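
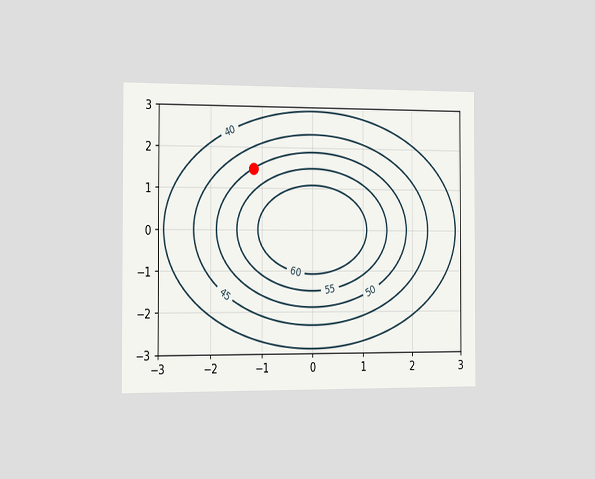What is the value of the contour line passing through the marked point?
The chart is viewed slightly from the left. The marked point sits on the contour labelled 50.

50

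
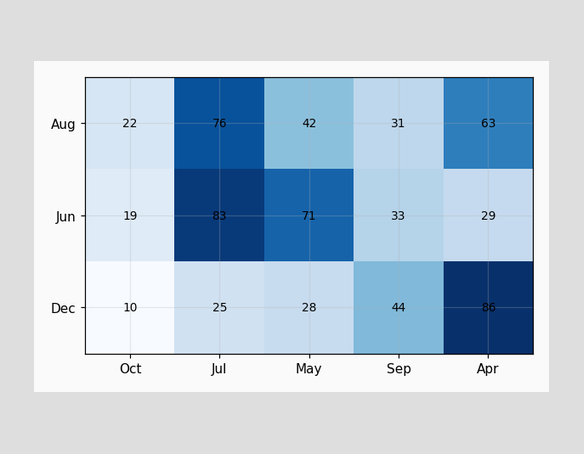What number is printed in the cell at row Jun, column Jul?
The (Jun, Jul) cell reads 83.

83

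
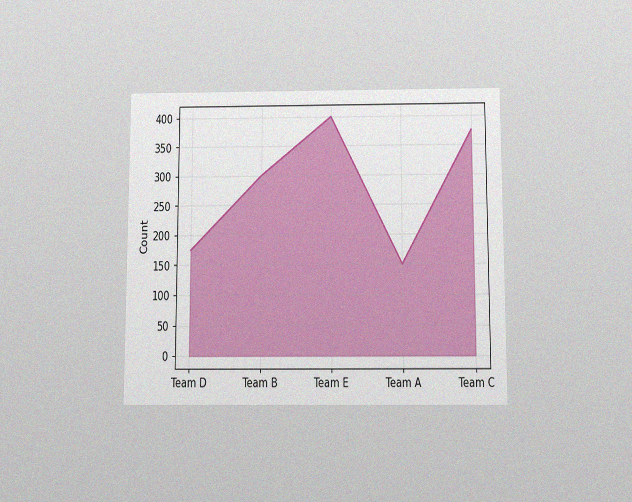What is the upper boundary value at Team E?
The chart is viewed slightly from below, with some photo noise. At Team E the upper boundary is at 400.

400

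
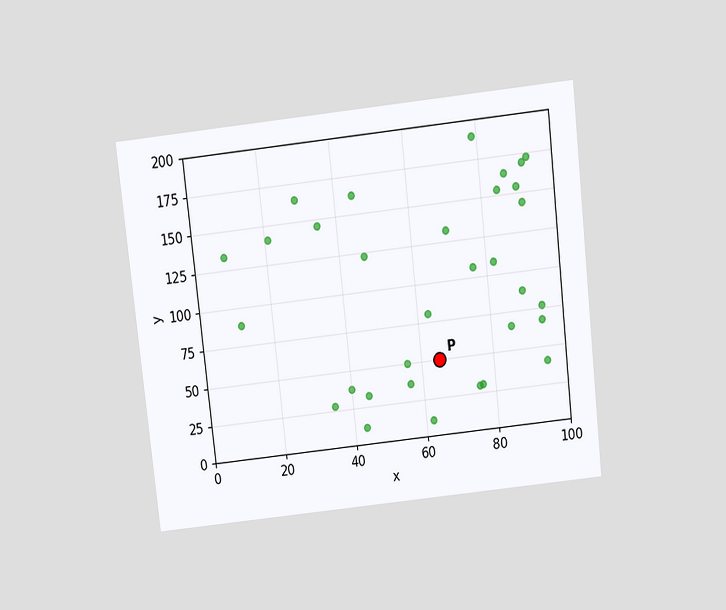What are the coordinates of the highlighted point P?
(65, 50)

The chart is tilted about 6° counter-clockwise and viewed slightly from above. Following the gridlines from P to each axis, P sits at (65, 50).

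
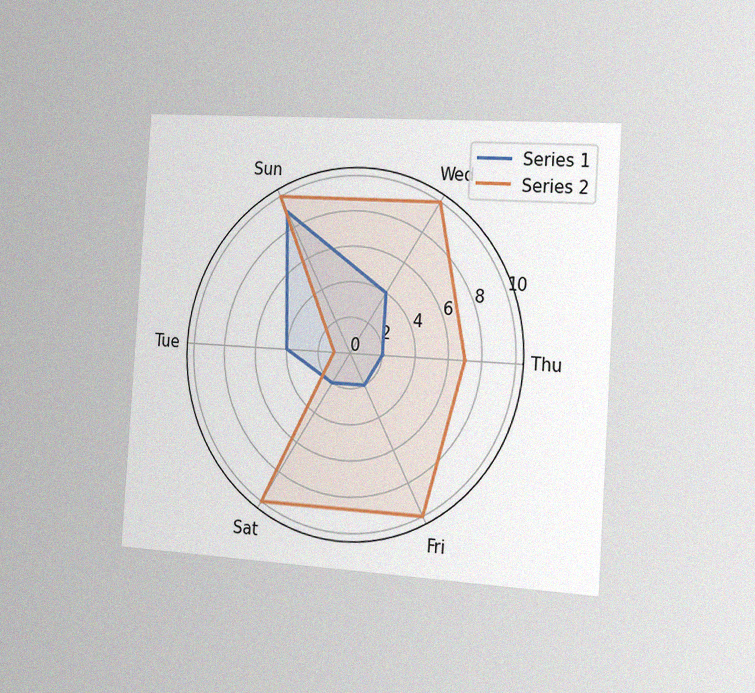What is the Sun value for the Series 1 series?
9

The chart is tilted about 4° clockwise and viewed slightly from the right, with some photo noise. On the Sun axis, Series 1 reaches 9.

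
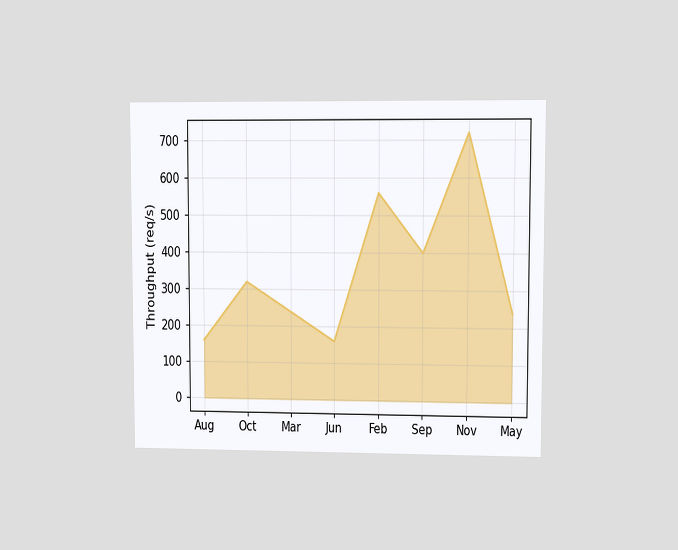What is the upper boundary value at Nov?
720req/s

The chart is viewed at a slight angle. At Nov the upper boundary is at 720req/s.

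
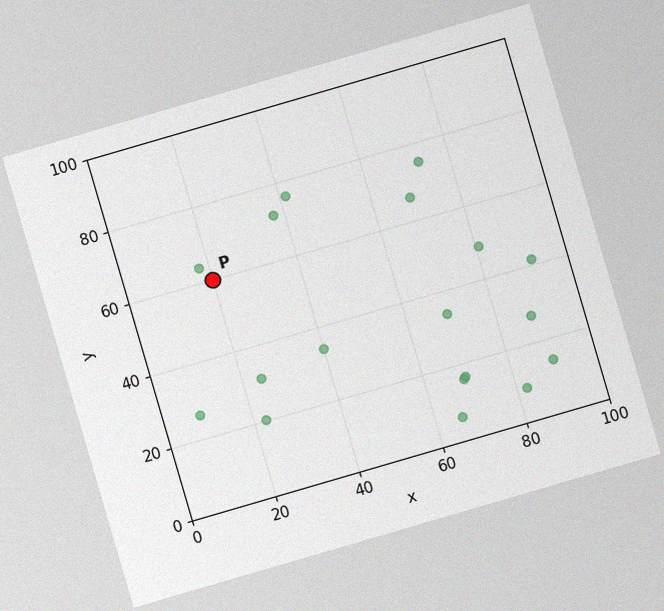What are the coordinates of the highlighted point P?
(20, 60)

The chart is tilted about 16° counter-clockwise, with some photo noise. Following the gridlines from P to each axis, P sits at (20, 60).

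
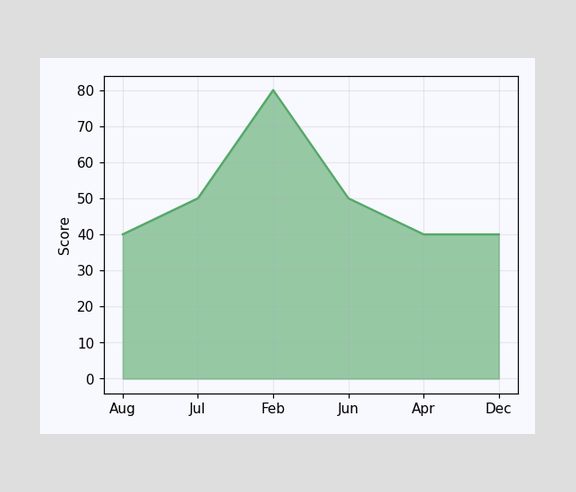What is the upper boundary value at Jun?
At Jun the upper boundary is at 50.

50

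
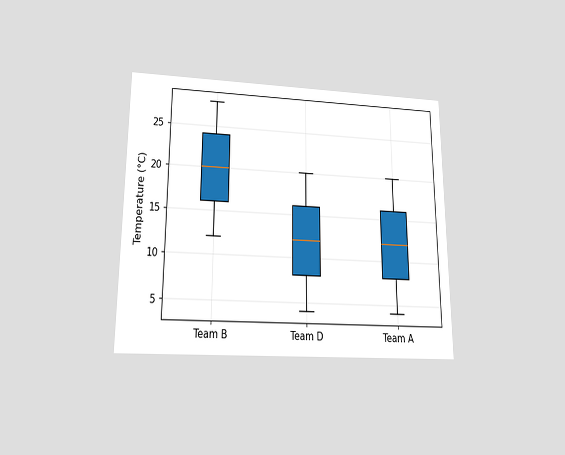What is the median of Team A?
12°C

The chart is viewed slightly from below. The median line in the Team A box sits at 12°C.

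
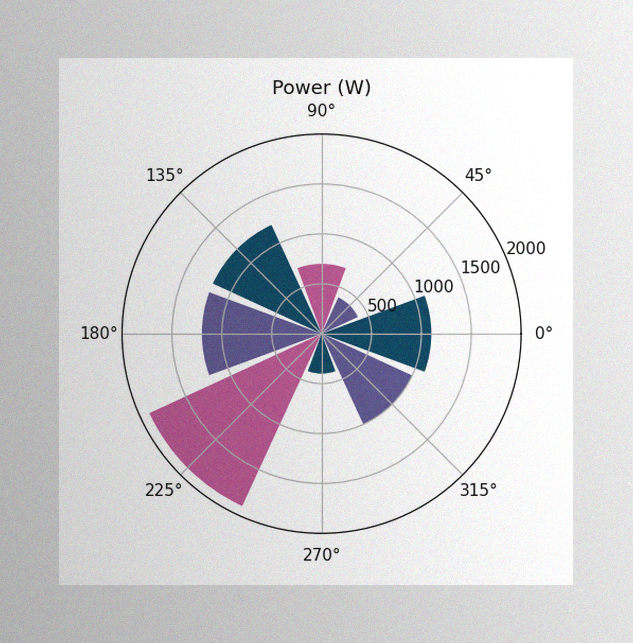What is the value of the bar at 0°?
The image has some photo noise and uneven lighting. The bar at 0° reaches 1100W on the radial axis.

1100W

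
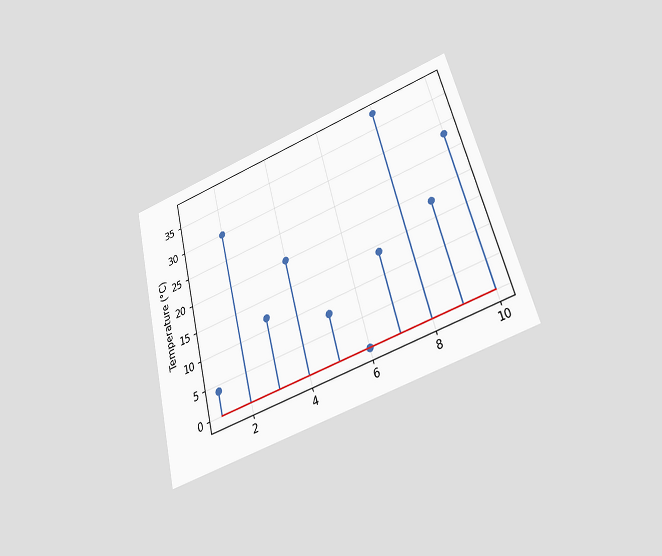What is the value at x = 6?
0°C

The chart is tilted about 14° counter-clockwise and viewed slightly from below. The stem at x=6 reaches 0°C.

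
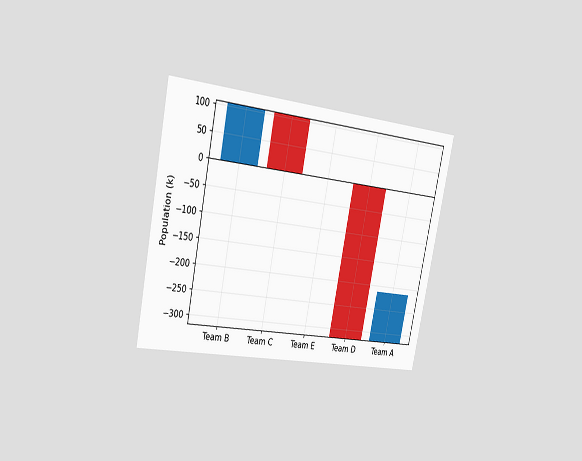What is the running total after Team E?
The chart is tilted about 12° clockwise and viewed slightly from the left. After Team E the running total reaches 0k.

0k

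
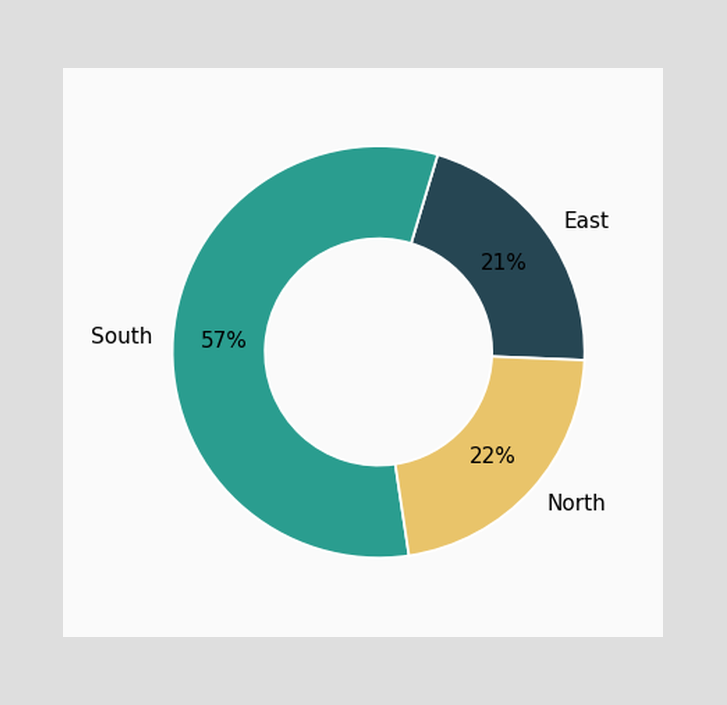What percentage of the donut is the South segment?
57%

The South segment takes up 57% of the ring.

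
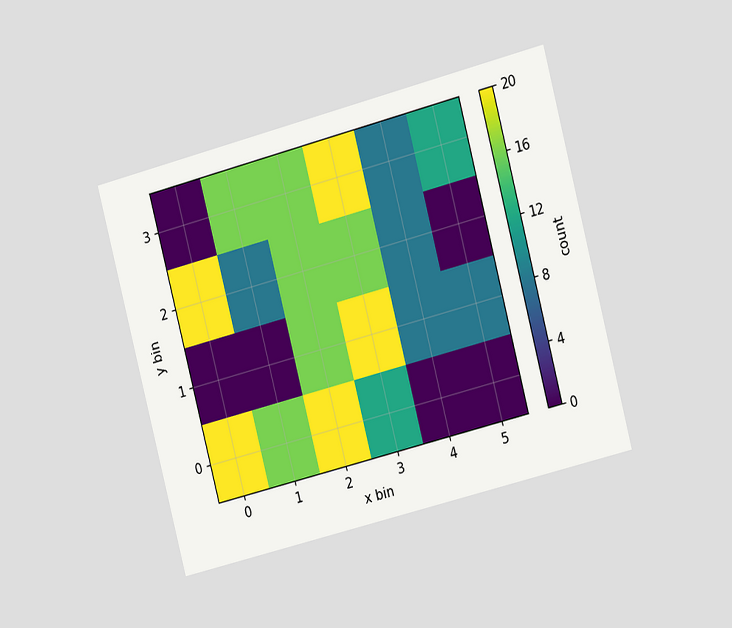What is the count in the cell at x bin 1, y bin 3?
16

The chart is tilted about 15° counter-clockwise and viewed slightly from the right. Matching the cell (1, 3) against the colorbar gives 16.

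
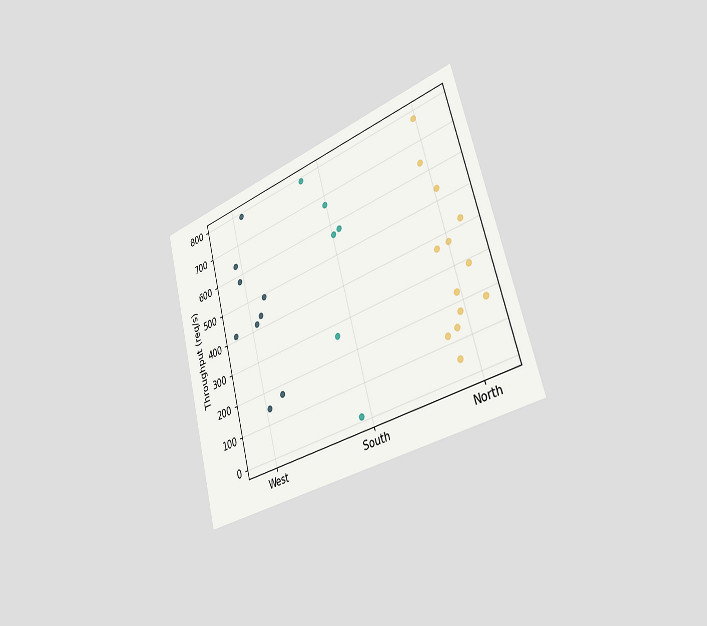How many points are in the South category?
6

The chart is tilted about 15° counter-clockwise and viewed slightly from the right. Counting the markers in the South column gives 6.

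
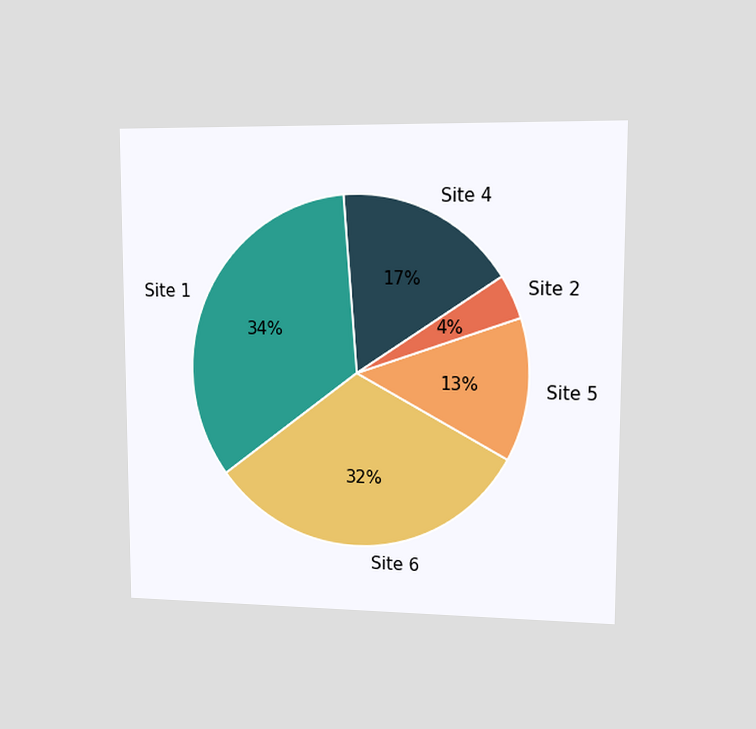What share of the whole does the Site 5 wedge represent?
13%

The chart is viewed at a slight angle. The Site 5 slice takes up 13% of the pie.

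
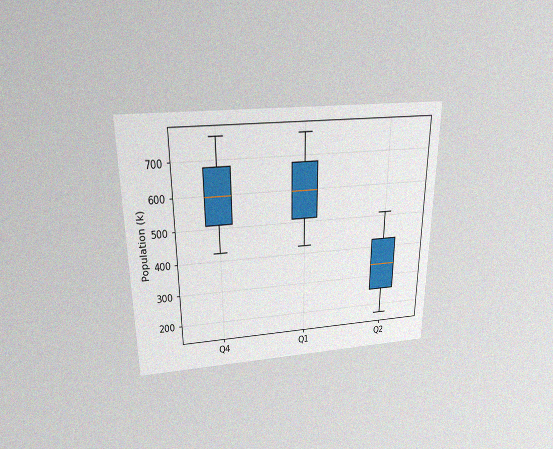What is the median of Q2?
The chart is viewed slightly from above, with some photo noise. The median line in the Q2 box sits at 340k.

340k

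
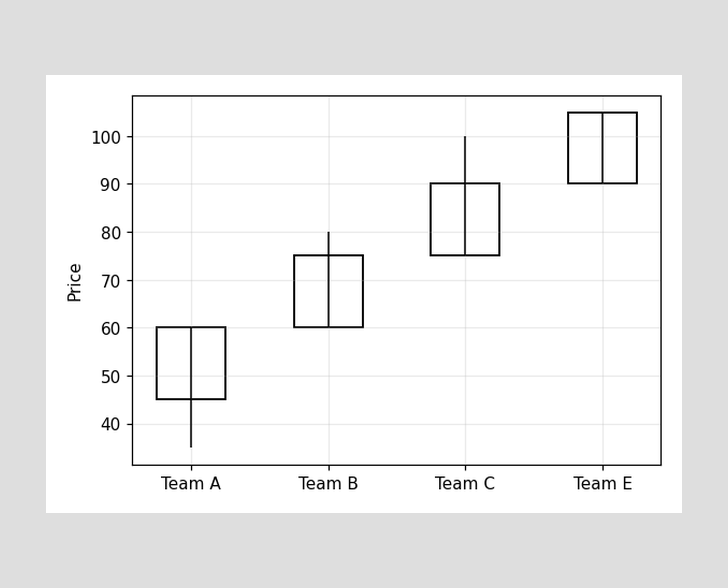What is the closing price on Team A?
60

The Team A candle closes at 60.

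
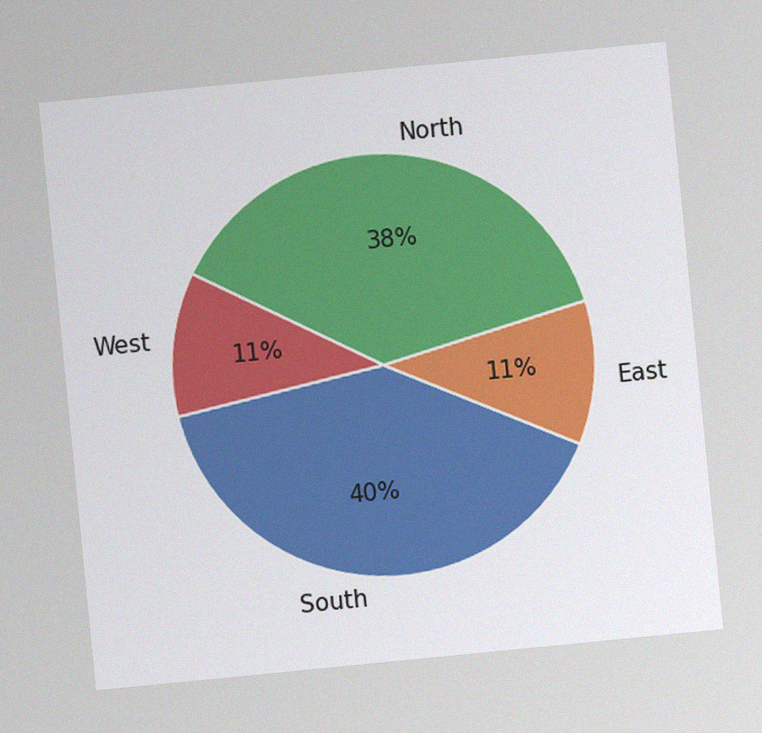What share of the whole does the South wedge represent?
40%

The chart is tilted about 6° counter-clockwise, with some photo noise. The South slice takes up 40% of the pie.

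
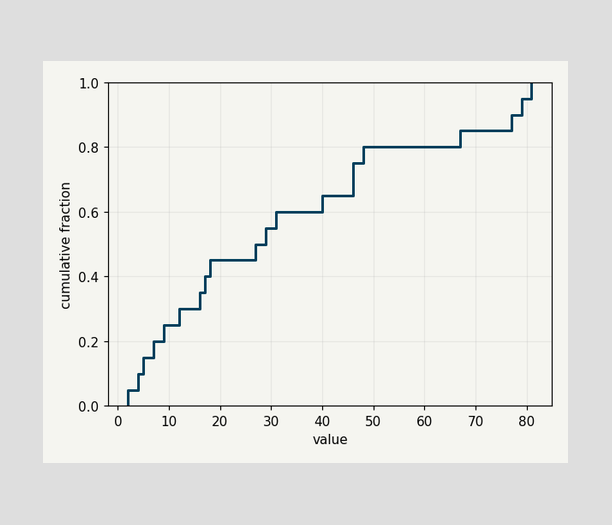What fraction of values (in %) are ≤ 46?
At x=46 the ECDF step is at 75%.

75%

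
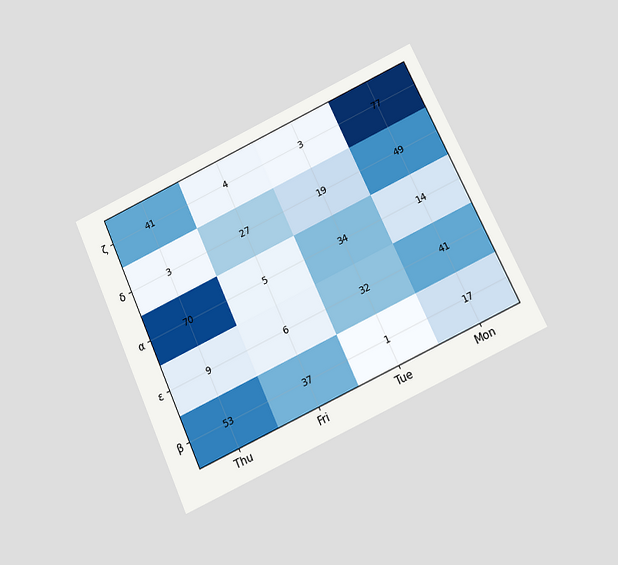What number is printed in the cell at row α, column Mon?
The chart is tilted about 25° counter-clockwise and viewed at a slight angle. The (α, Mon) cell reads 14.

14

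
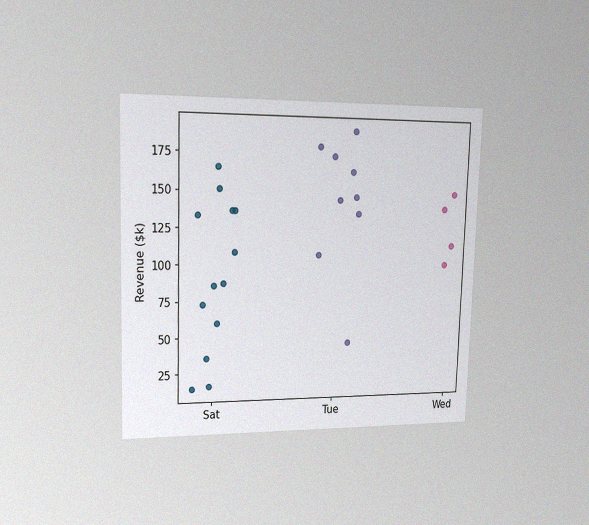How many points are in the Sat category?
13

The chart is viewed slightly from the left, with some photo noise. Counting the markers in the Sat column gives 13.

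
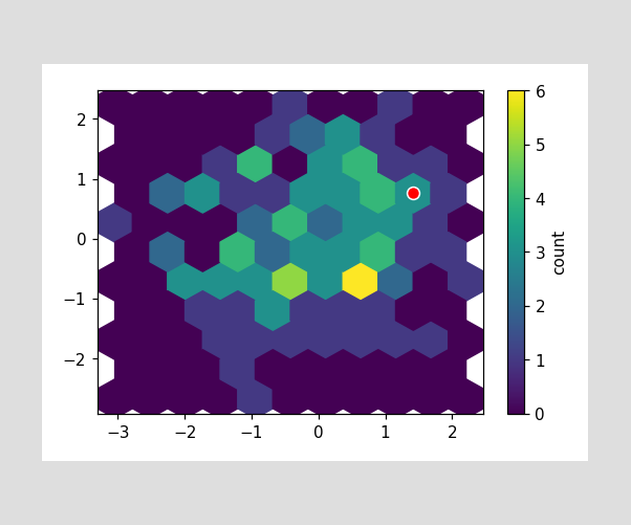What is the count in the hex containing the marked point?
The marked hex reads 3 on the colorbar.

3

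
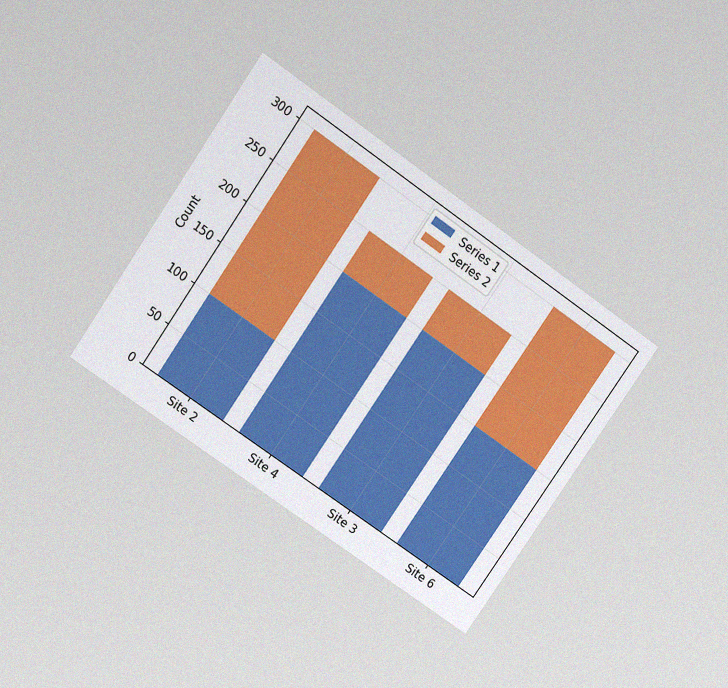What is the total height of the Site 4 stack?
250

The chart is tilted about 35° clockwise and viewed slightly from above, with some photo noise. The Site 4 stack's top reaches 250 on the y-axis.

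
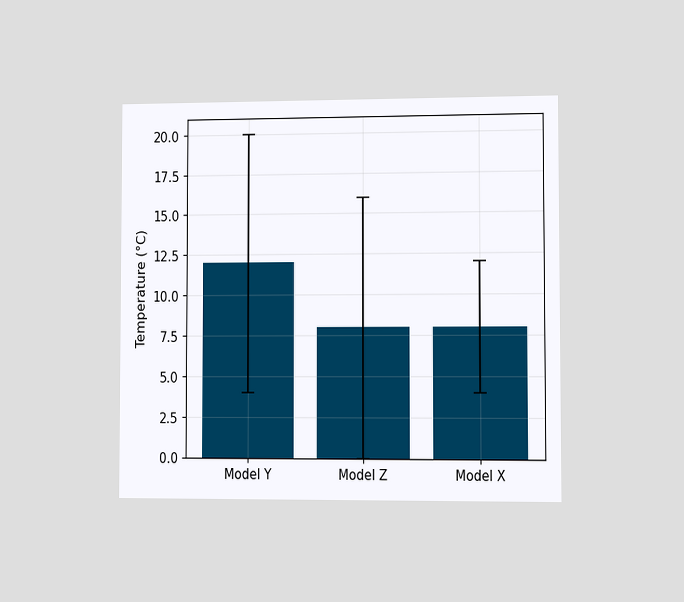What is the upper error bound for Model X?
The chart is viewed slightly from the right. The Model X bar's upper whisker reaches 12°C.

12°C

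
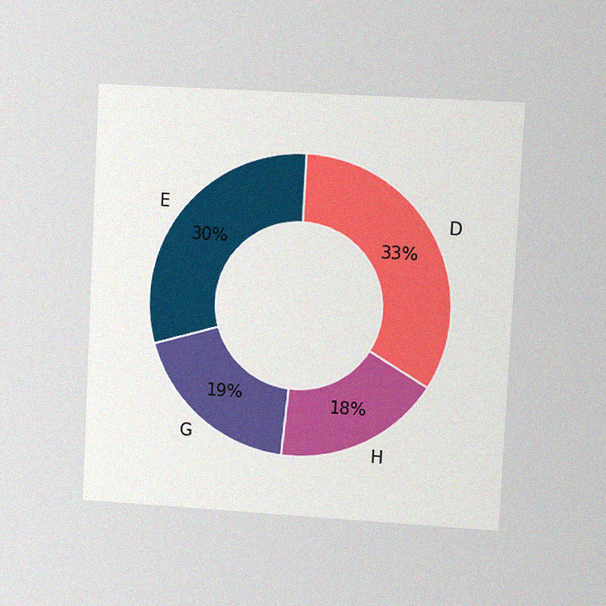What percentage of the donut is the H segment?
The chart is tilted about 3° clockwise and viewed at a slight angle, with some photo noise. The H segment takes up 18% of the ring.

18%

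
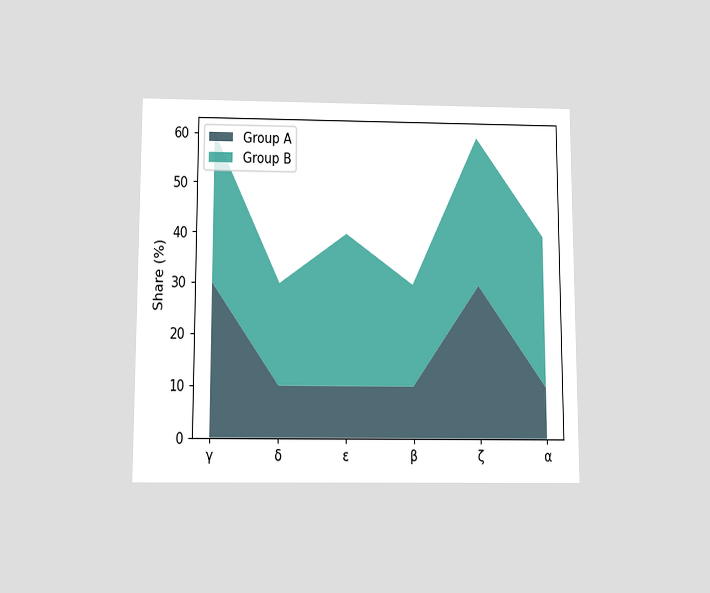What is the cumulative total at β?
30%

The chart is viewed slightly from below. The stacked total at β reaches 30%.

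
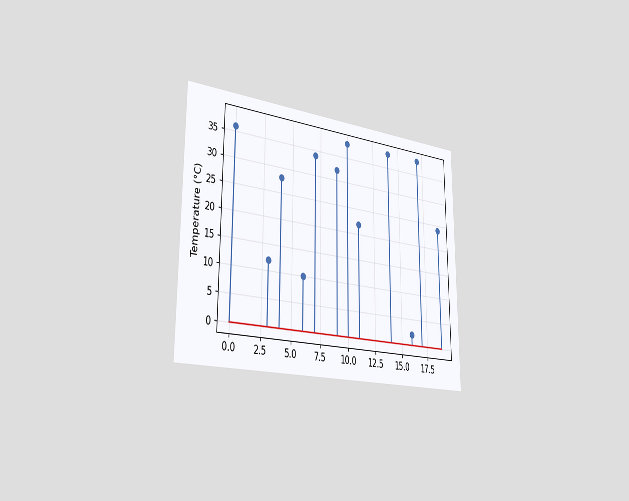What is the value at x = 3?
12°C

The chart is viewed slightly from the left. The stem at x=3 reaches 12°C.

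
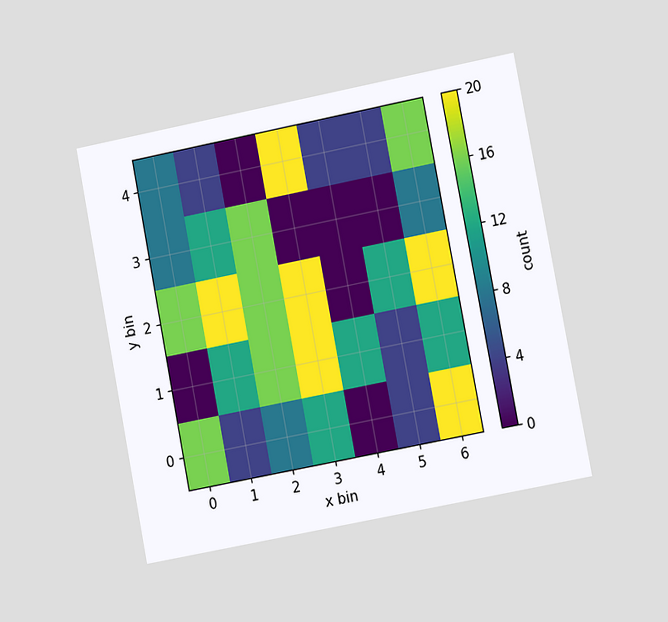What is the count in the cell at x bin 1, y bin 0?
4

The chart is tilted about 11° counter-clockwise and viewed slightly from the right. Matching the cell (1, 0) against the colorbar gives 4.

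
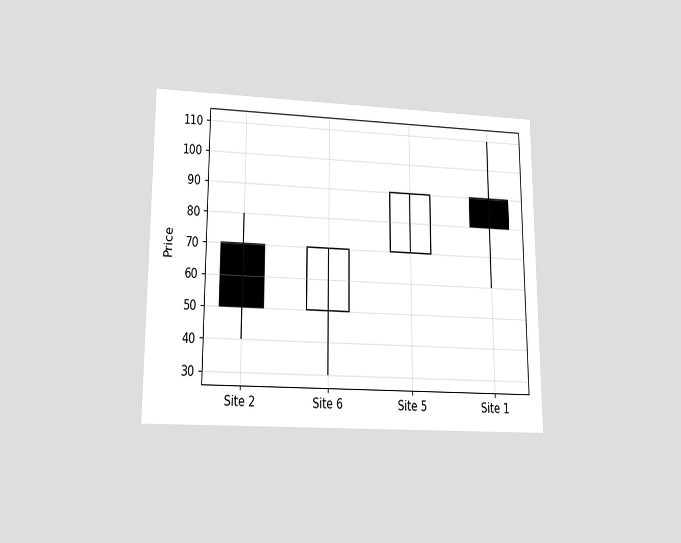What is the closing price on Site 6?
70

The chart is viewed slightly from below. The Site 6 candle closes at 70.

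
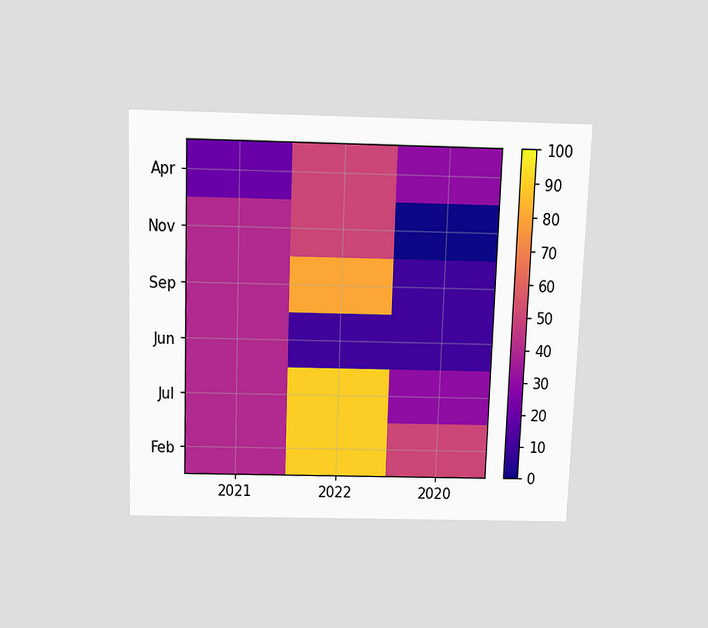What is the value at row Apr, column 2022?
50

The chart is tilted about 2° clockwise and viewed slightly from above. Matching cell (Apr, 2022) against the colorbar gives 50.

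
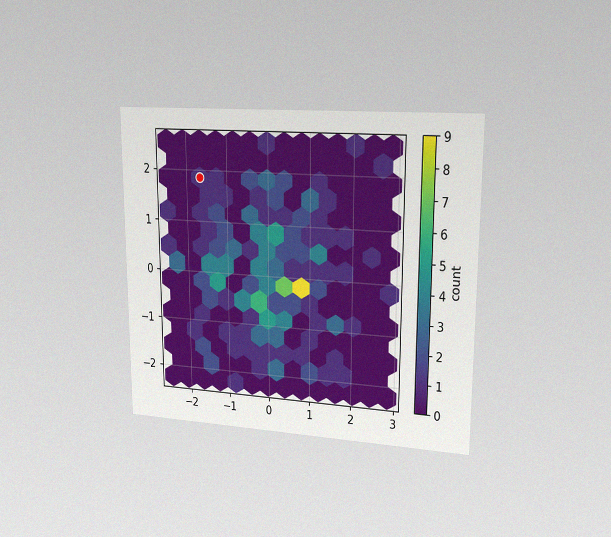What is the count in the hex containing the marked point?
The chart is viewed slightly from the right, with some photo noise. The marked hex reads 1 on the colorbar.

1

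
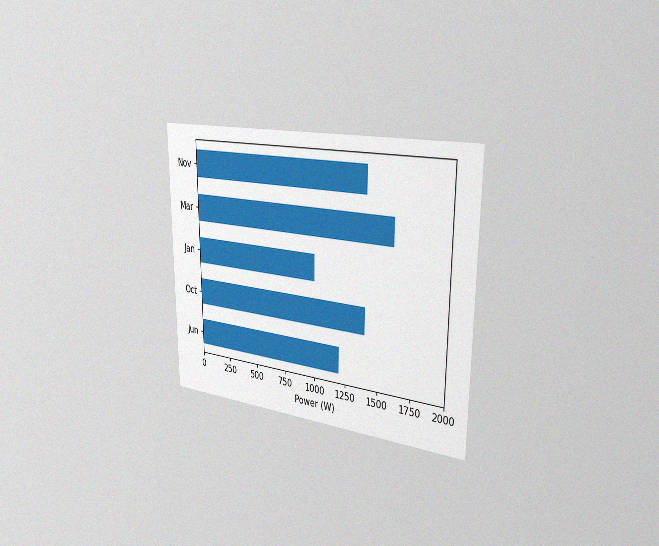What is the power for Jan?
The chart is viewed slightly from the right, with some photo noise. Reading along the chart's x-axis, the Jan bar reaches 1000W.

1000W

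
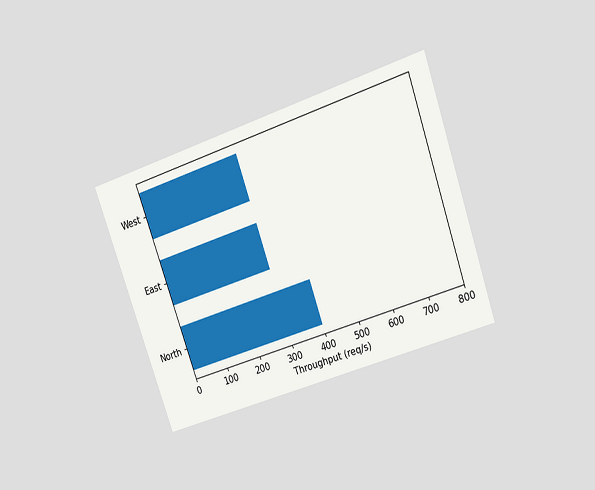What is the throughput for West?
The chart is tilted about 19° counter-clockwise and viewed slightly from above. Reading along the chart's x-axis, the West bar reaches 300req/s.

300req/s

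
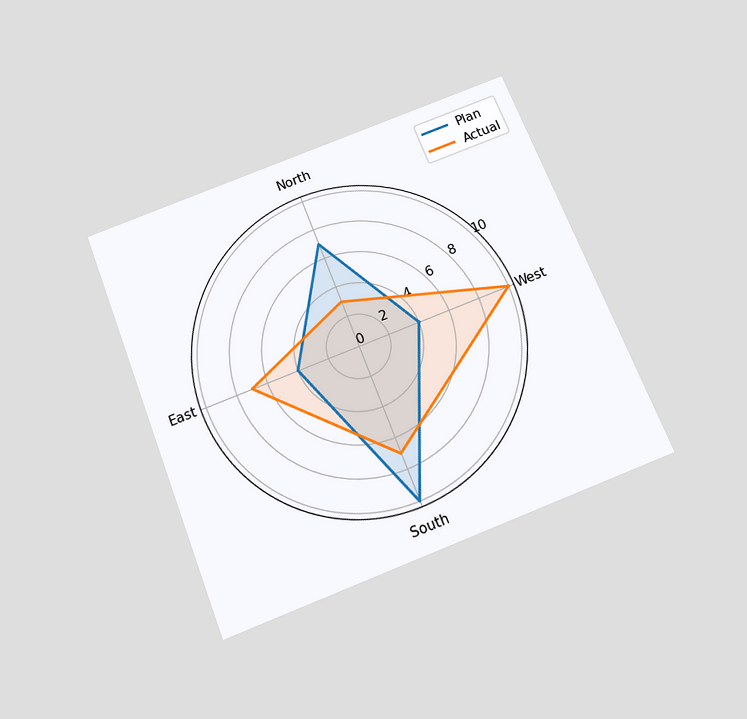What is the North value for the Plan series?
7

The chart is tilted about 21° counter-clockwise and viewed slightly from below. On the North axis, Plan reaches 7.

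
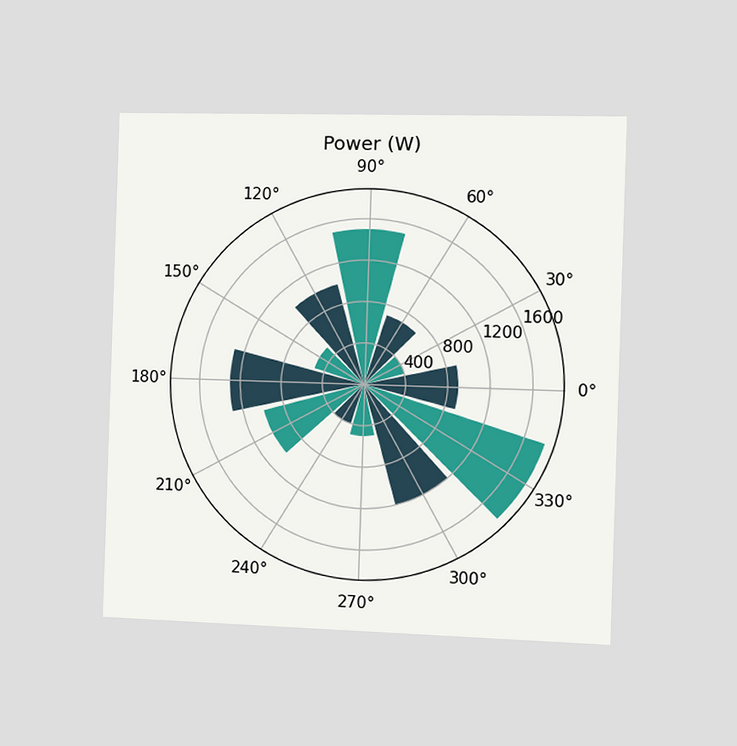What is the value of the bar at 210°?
1000W

The chart is viewed slightly from the right. The bar at 210° reaches 1000W on the radial axis.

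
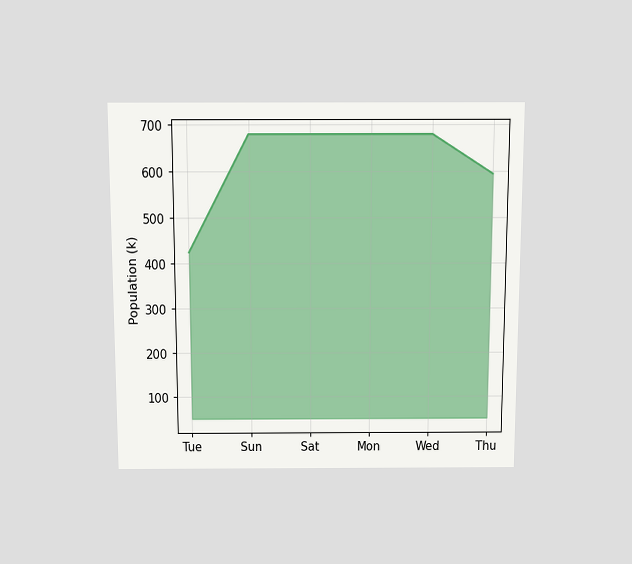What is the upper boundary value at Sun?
The chart is viewed slightly from above. At Sun the upper boundary is at 680k.

680k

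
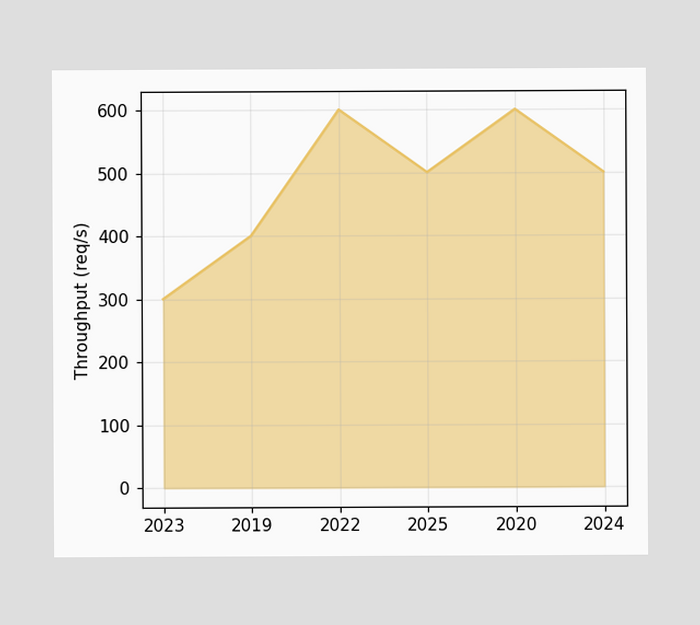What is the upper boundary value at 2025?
At 2025 the upper boundary is at 500req/s.

500req/s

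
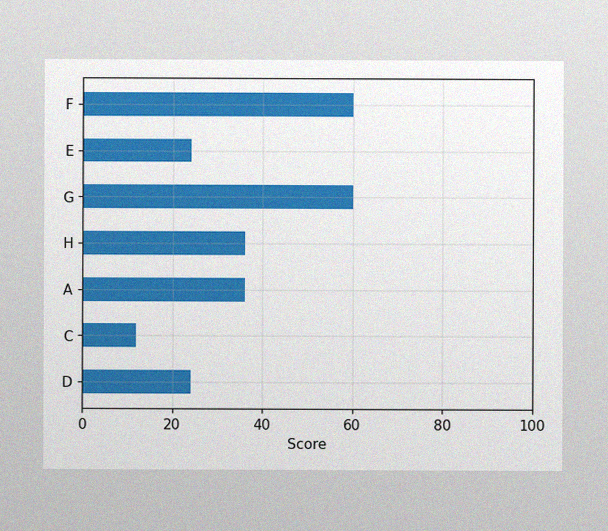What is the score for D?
The image has some photo noise and uneven lighting. Reading along the chart's x-axis, the D bar reaches 24.

24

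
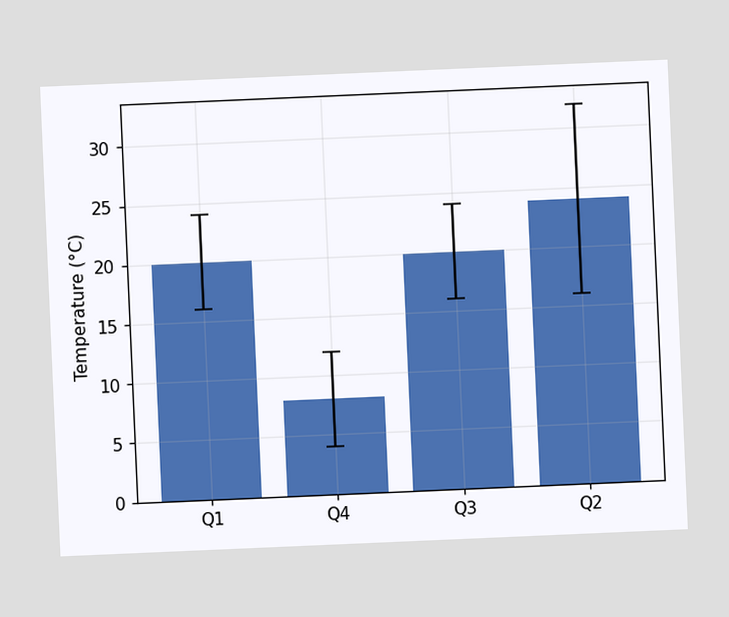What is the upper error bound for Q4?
The chart is tilted about 2° counter-clockwise. The Q4 bar's upper whisker reaches 12°C.

12°C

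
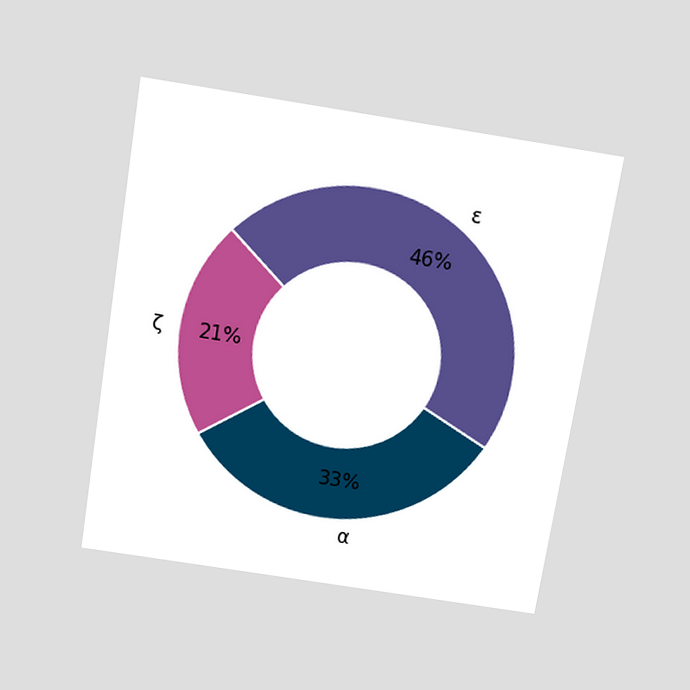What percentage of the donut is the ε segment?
46%

The chart is tilted about 9° clockwise and viewed slightly from above. The ε segment takes up 46% of the ring.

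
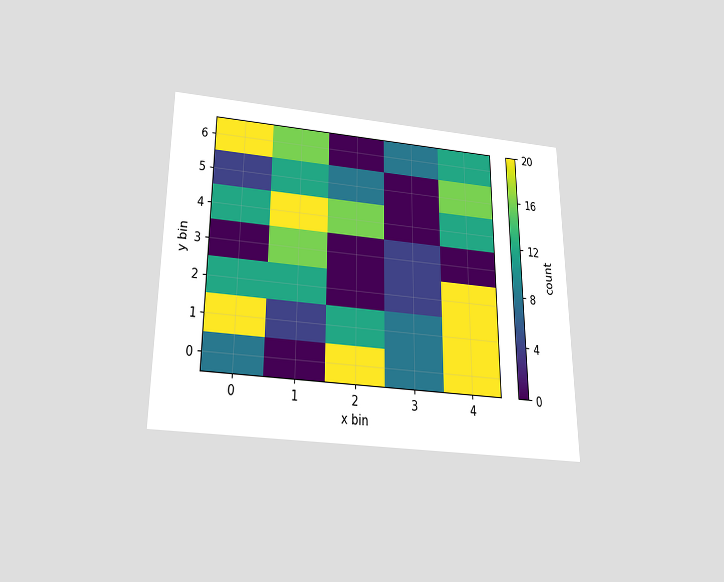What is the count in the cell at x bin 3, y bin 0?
8

The chart is viewed slightly from below. Matching the cell (3, 0) against the colorbar gives 8.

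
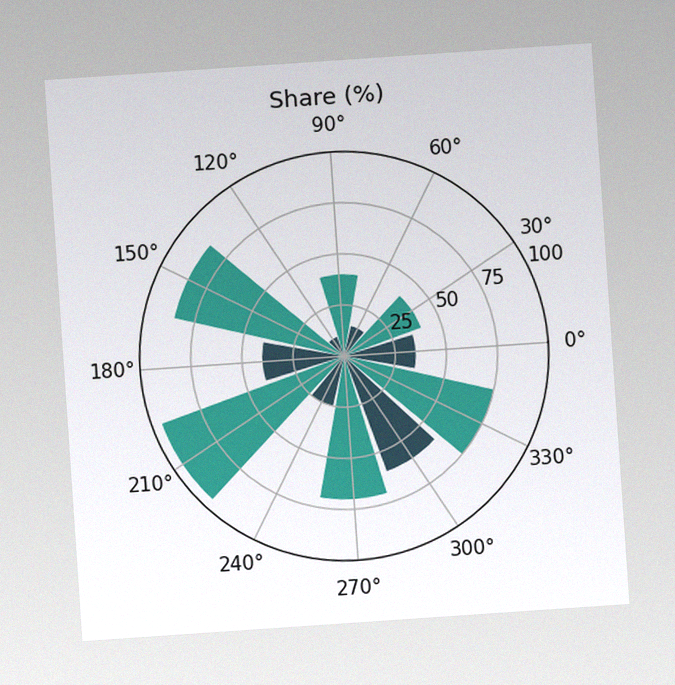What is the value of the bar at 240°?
25%

The chart is tilted about 4° counter-clockwise, with some photo noise. The bar at 240° reaches 25% on the radial axis.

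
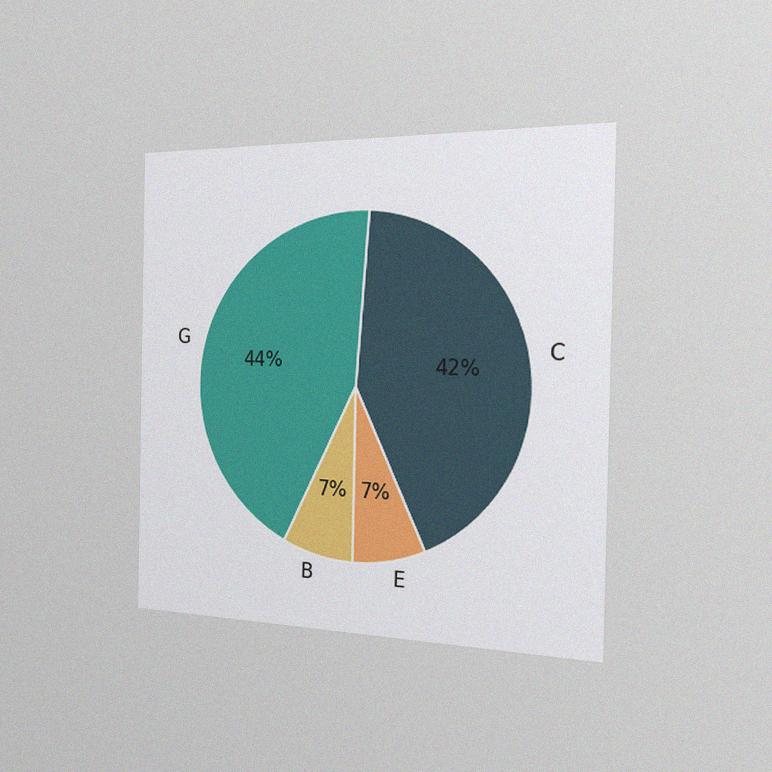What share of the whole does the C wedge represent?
42%

The chart is viewed slightly from the right, with some photo noise. The C slice takes up 42% of the pie.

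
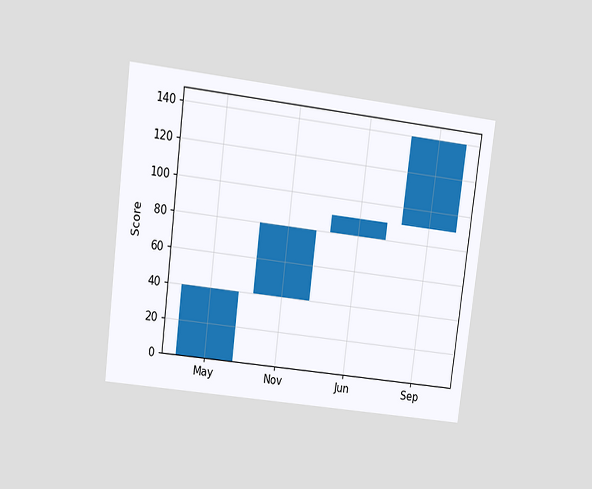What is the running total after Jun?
90

The chart is tilted about 7° clockwise and viewed at a slight angle. After Jun the running total reaches 90.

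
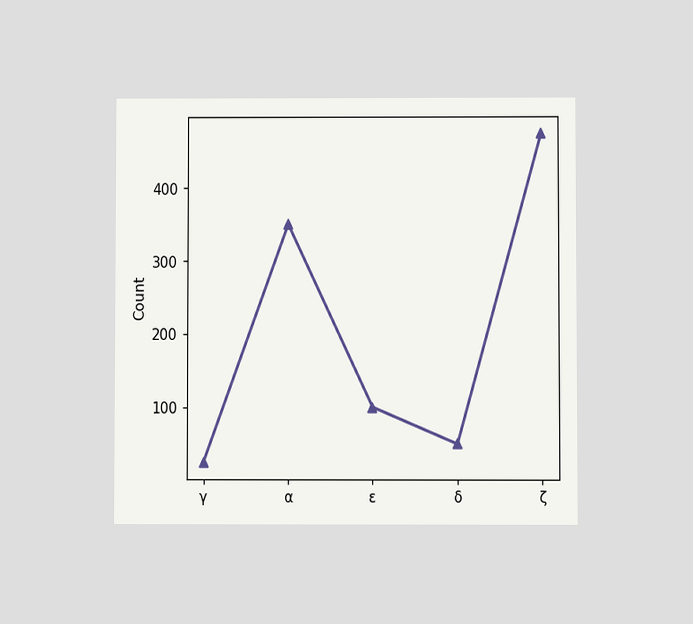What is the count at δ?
The chart is viewed at a slight angle. At δ, the line is at 50.

50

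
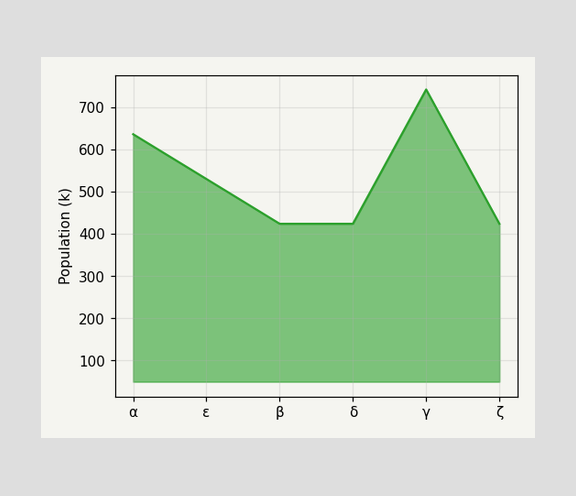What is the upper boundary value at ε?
At ε the upper boundary is at 530k.

530k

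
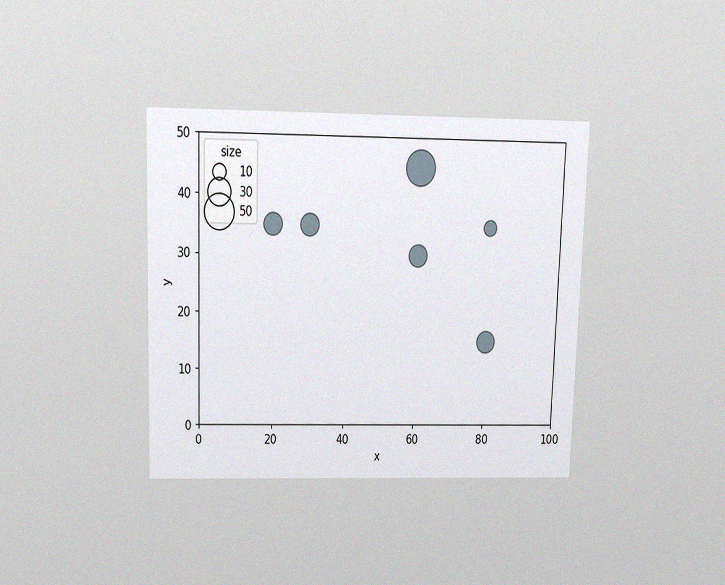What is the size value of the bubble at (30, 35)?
The chart is viewed slightly from above, with some photo noise. Matching the bubble at (30, 35) against the size legend gives 20.

20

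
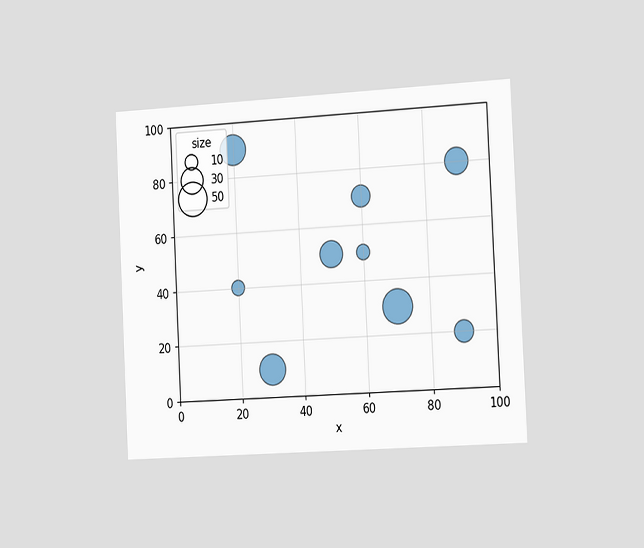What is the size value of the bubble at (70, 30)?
50

The chart is tilted about 3° counter-clockwise and viewed slightly from the right. Matching the bubble at (70, 30) against the size legend gives 50.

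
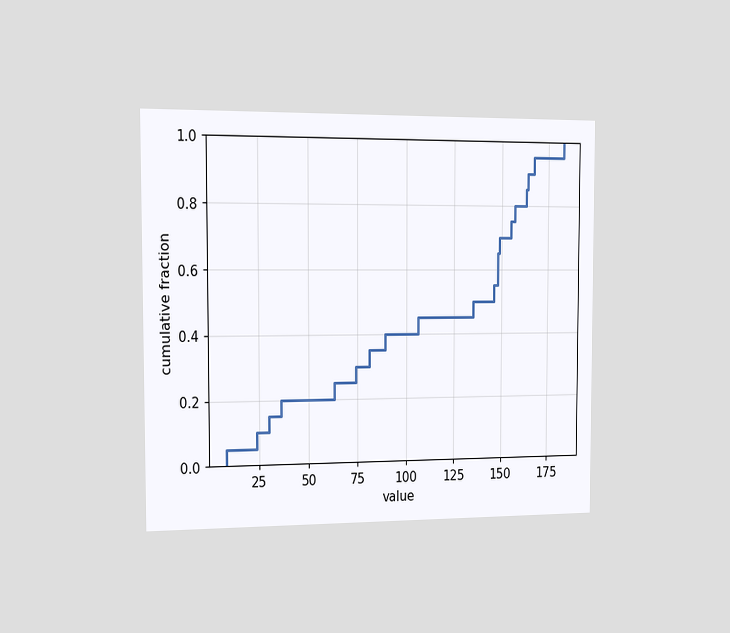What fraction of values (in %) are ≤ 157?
The chart is viewed slightly from the left. At x=157 the ECDF step is at 80%.

80%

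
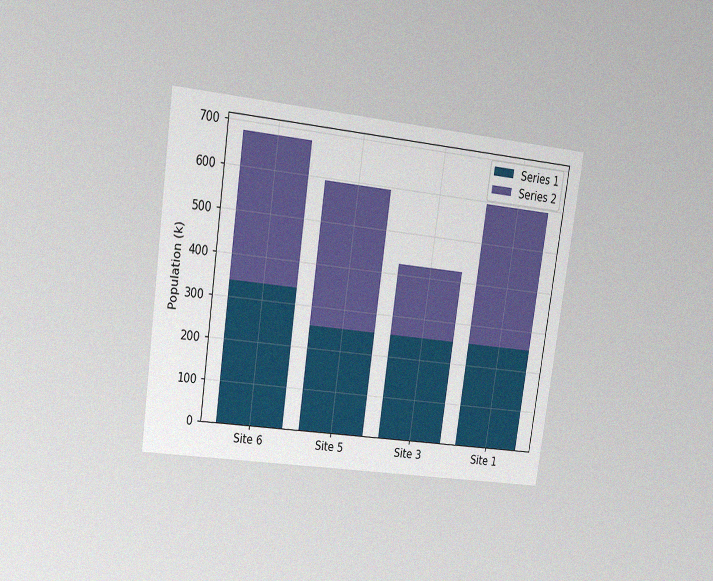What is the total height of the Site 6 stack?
The chart is tilted about 8° clockwise and viewed at a slight angle, with some photo noise. The Site 6 stack's top reaches 680k on the y-axis.

680k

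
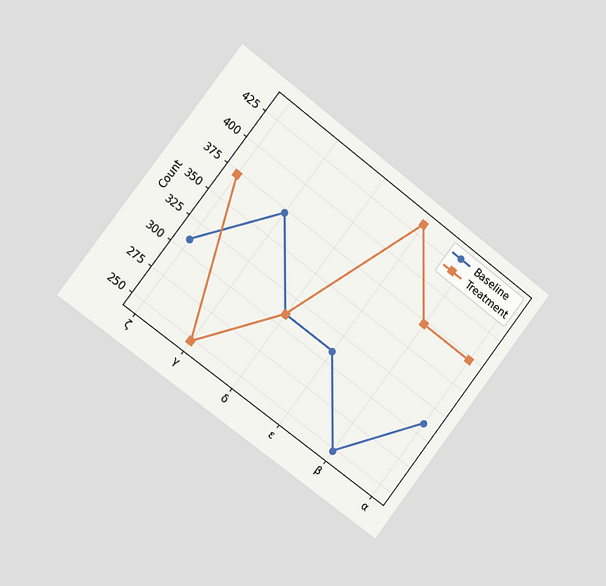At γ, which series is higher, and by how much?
Baseline, by 124

The chart is tilted about 37° clockwise and viewed slightly from the left. At γ, Baseline sits above the other line by 124.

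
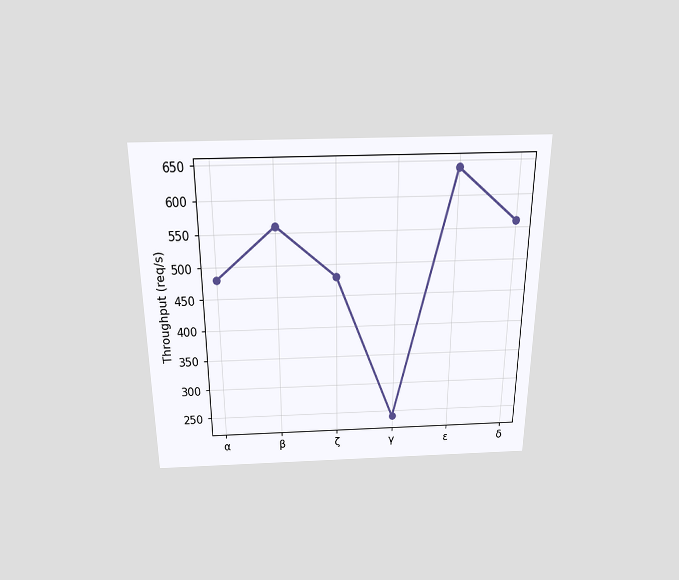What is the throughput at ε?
640req/s

The chart is viewed slightly from above. At ε, the line is at 640req/s.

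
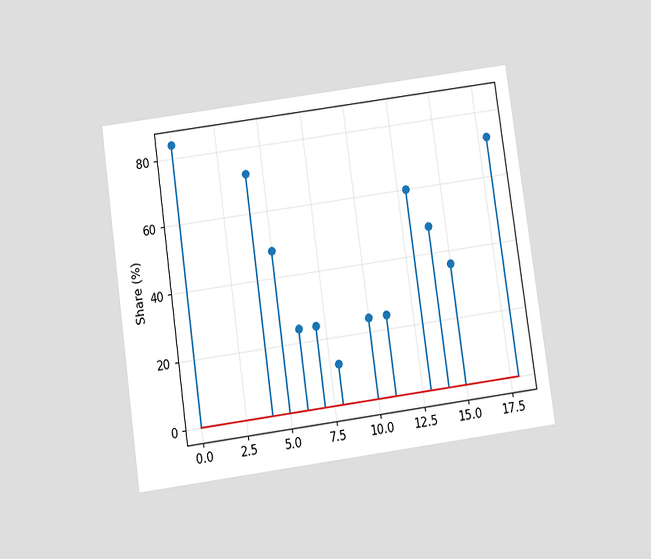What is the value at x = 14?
48%

The chart is tilted about 8° counter-clockwise and viewed slightly from below. The stem at x=14 reaches 48%.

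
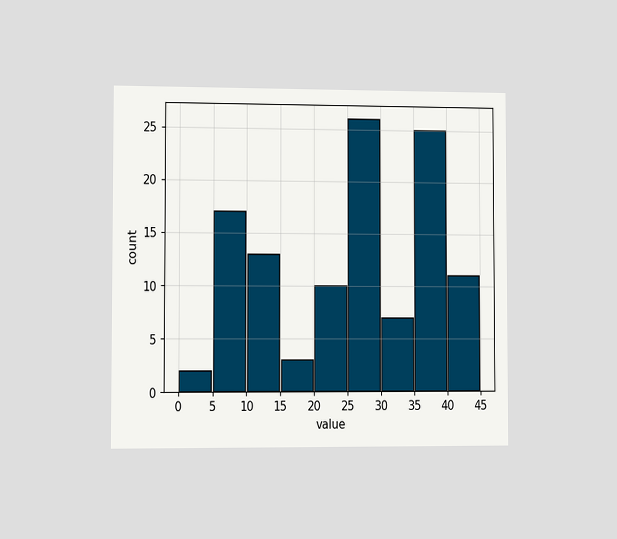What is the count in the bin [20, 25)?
10

The chart is viewed slightly from the left. The [20, 25) bin has height 10.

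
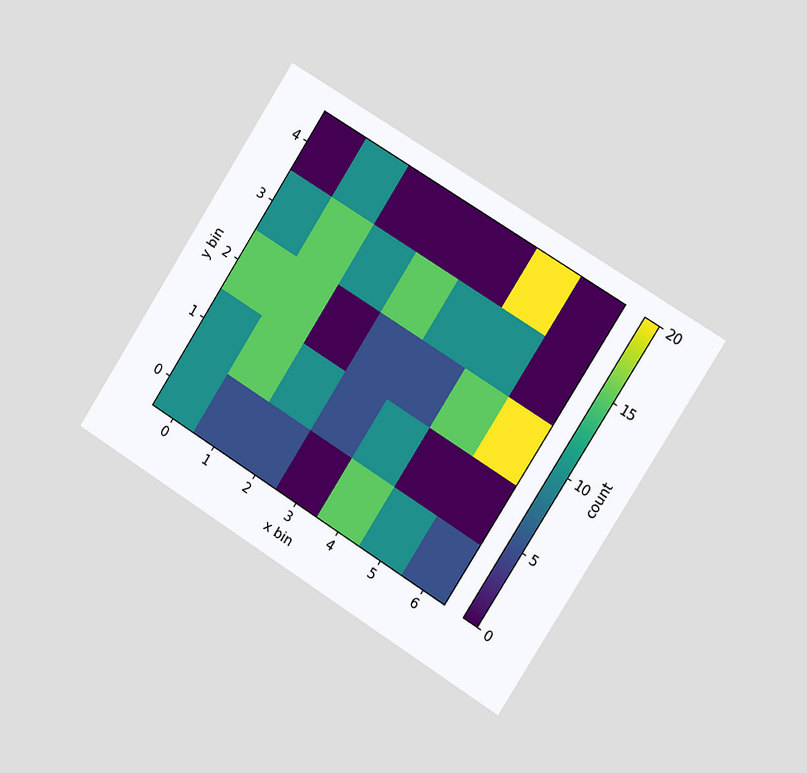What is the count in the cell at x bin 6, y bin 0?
5

The chart is tilted about 32° clockwise and viewed slightly from the right. Matching the cell (6, 0) against the colorbar gives 5.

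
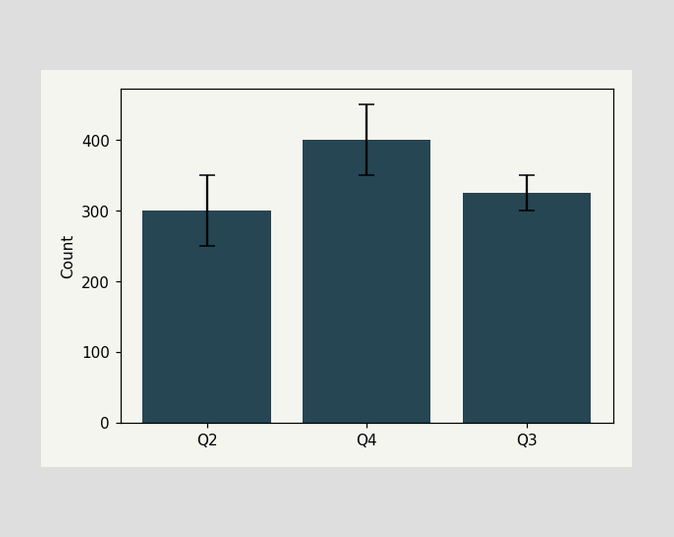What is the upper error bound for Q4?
The Q4 bar's upper whisker reaches 450.

450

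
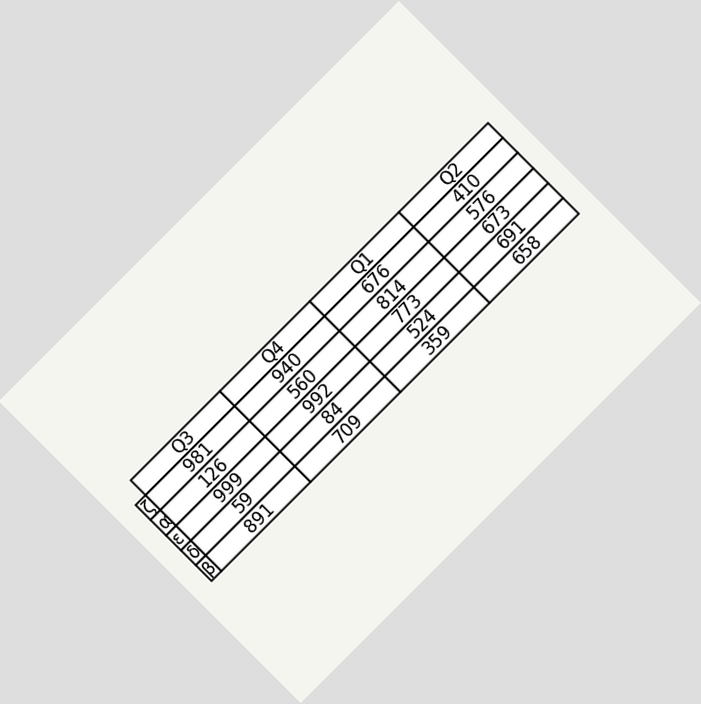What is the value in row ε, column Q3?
The chart is tilted about 45° counter-clockwise. The (ε, Q3) cell reads 999.

999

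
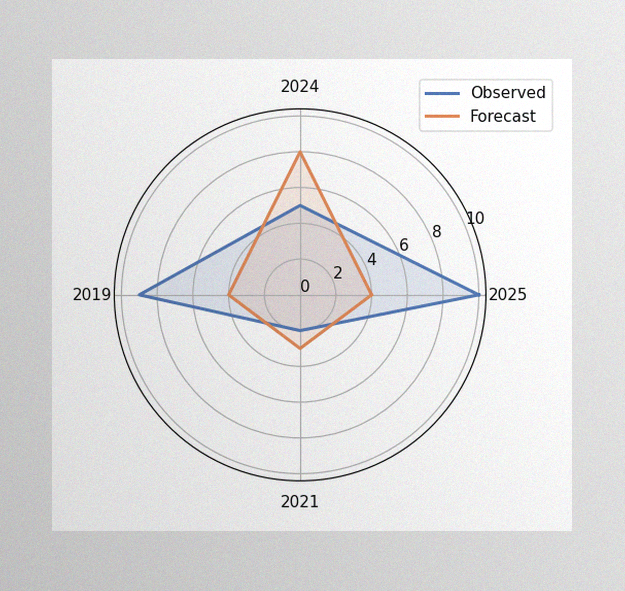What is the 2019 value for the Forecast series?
4

The image has some photo noise and uneven lighting. On the 2019 axis, Forecast reaches 4.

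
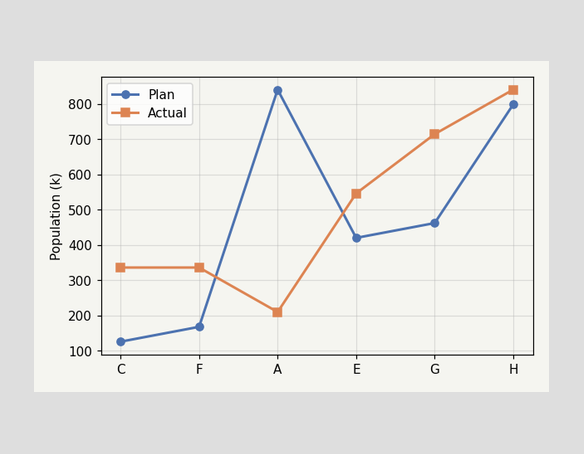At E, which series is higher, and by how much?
Actual, by 126k

At E, Actual sits above the other line by 126k.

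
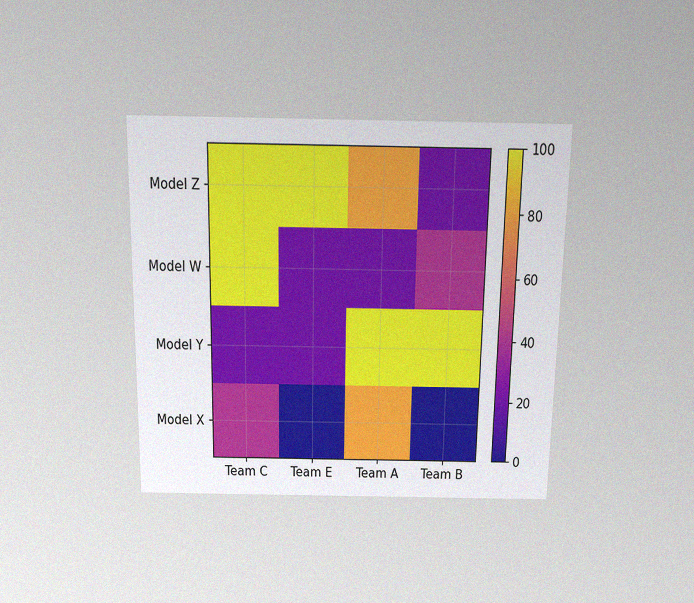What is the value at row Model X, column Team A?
The chart is viewed slightly from above, with some photo noise. Matching cell (Model X, Team A) against the colorbar gives 80.

80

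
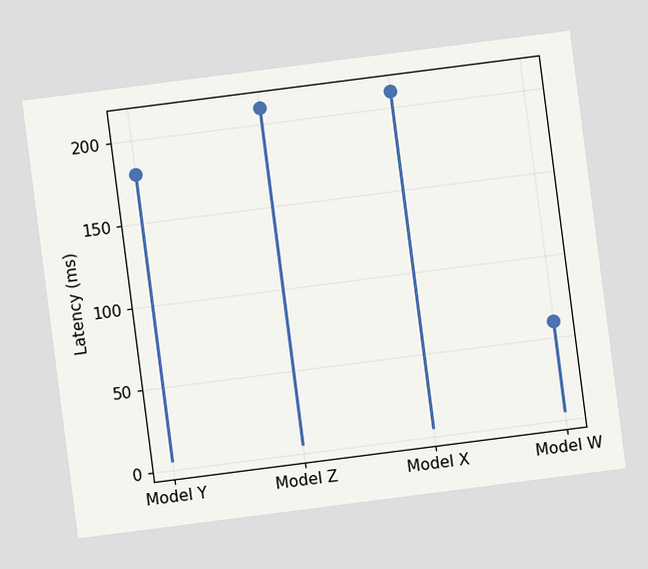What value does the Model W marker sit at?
The chart is tilted about 7° counter-clockwise. The Model W marker sits at 60ms.

60ms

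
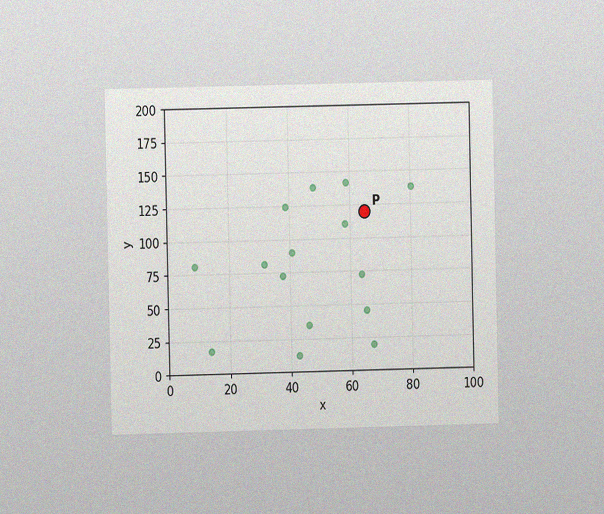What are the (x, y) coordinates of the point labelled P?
(65, 120)

The chart is viewed at a slight angle, with some photo noise. Following the gridlines from P to each axis, P sits at (65, 120).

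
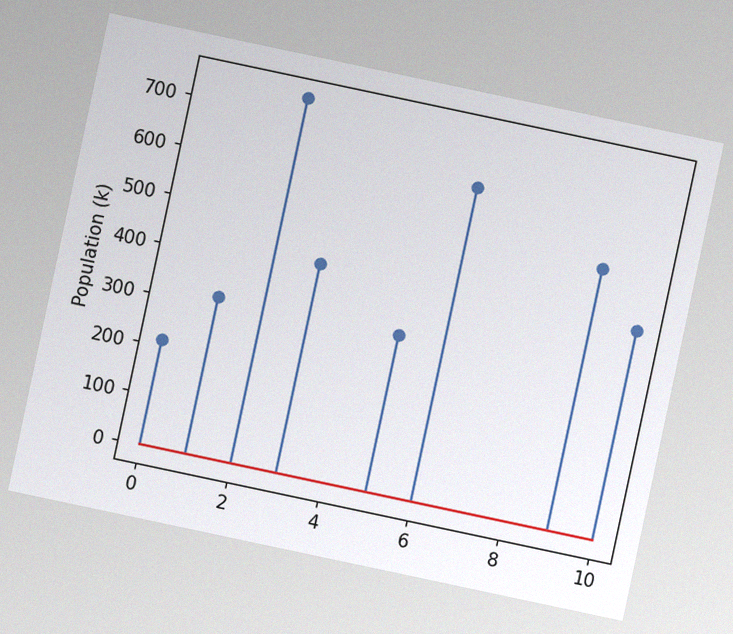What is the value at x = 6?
The chart is tilted about 12° clockwise, with some photo noise. The stem at x=6 reaches 636k.

636k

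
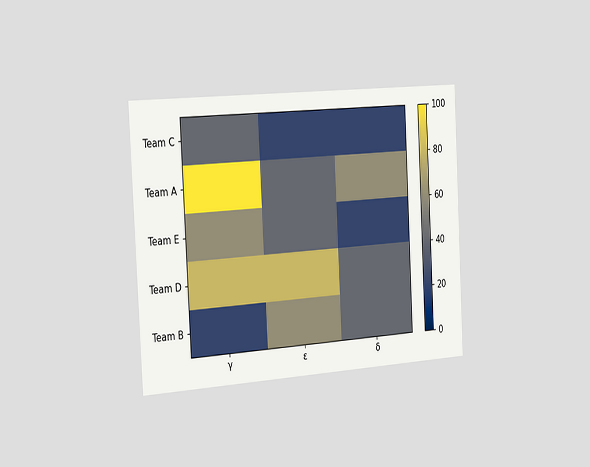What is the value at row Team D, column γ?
80

The chart is tilted about 3° counter-clockwise and viewed slightly from the left. Matching cell (Team D, γ) against the colorbar gives 80.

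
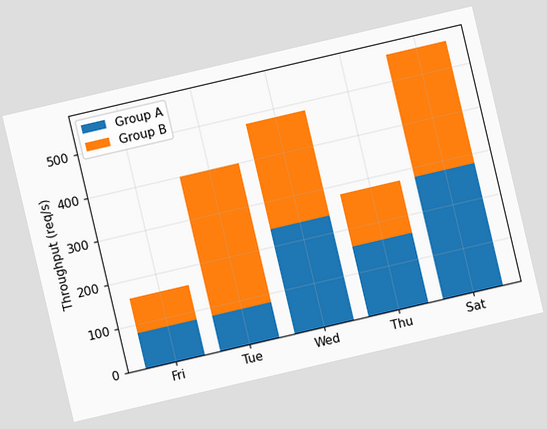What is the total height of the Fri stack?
The chart is tilted about 13° counter-clockwise. The Fri stack's top reaches 160req/s on the y-axis.

160req/s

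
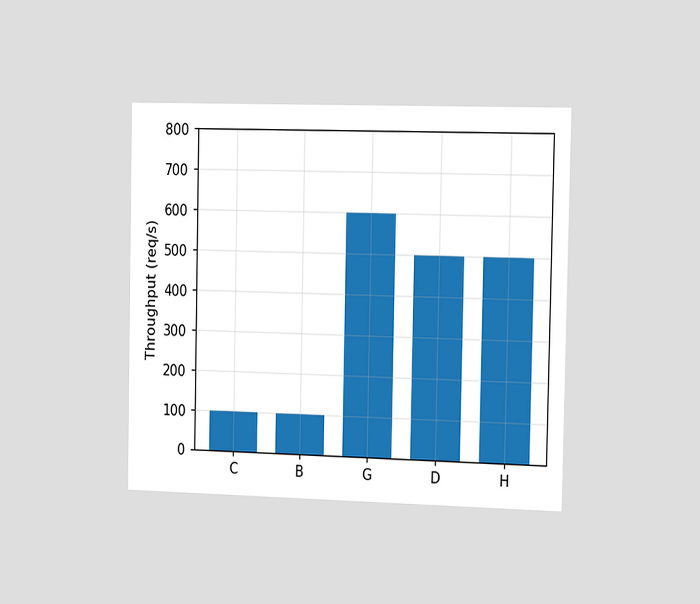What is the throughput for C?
The chart is viewed slightly from the right. Reading along the chart's y-axis, the C bar reaches 100req/s.

100req/s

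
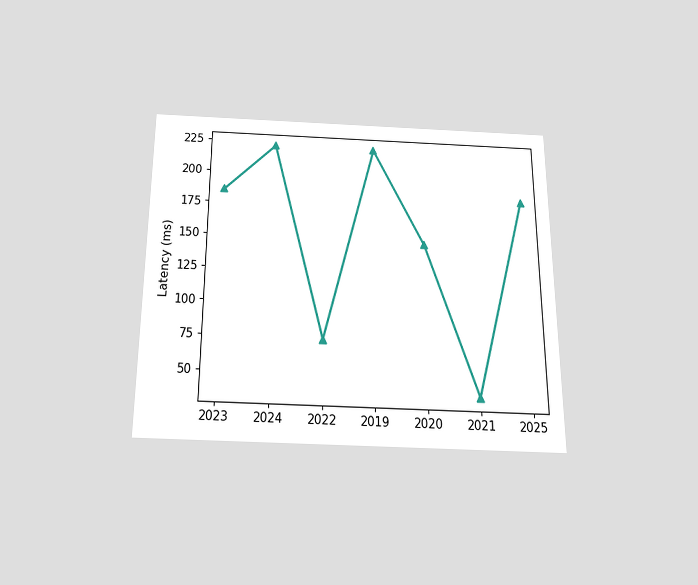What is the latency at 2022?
74ms

The chart is viewed slightly from below. At 2022, the line is at 74ms.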